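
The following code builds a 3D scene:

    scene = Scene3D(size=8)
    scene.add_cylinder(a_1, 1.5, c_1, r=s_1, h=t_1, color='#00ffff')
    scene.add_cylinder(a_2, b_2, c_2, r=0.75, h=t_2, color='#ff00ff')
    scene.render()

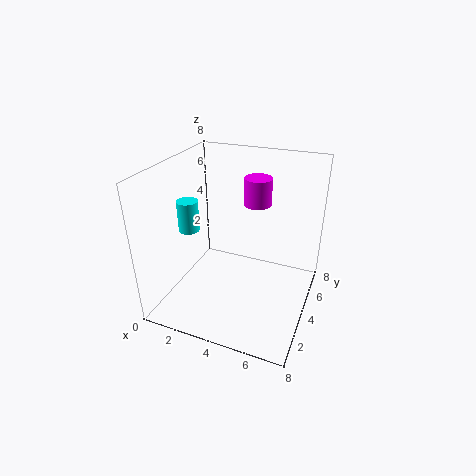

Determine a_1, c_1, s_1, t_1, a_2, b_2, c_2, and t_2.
a_1 = 2.5; c_1 = 5.5; s_1 = 0.5; t_1 = 1.5; a_2 = 4.75; b_2 = 5; c_2 = 5.75; t_2 = 1.5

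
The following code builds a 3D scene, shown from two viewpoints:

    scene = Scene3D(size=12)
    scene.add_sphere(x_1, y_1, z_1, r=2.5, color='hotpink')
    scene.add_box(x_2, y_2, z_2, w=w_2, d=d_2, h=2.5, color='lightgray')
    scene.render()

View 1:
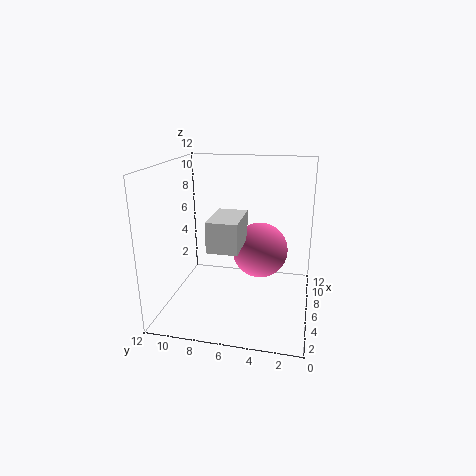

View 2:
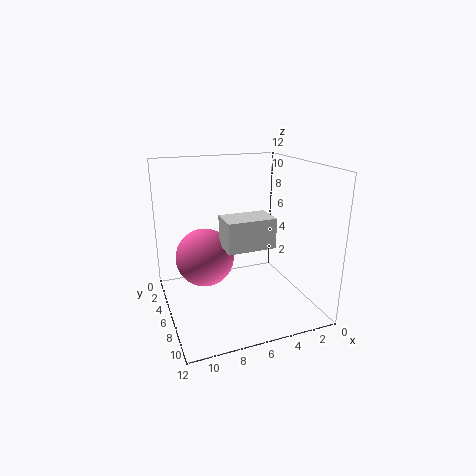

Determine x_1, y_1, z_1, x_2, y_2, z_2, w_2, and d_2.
x_1 = 8.5; y_1 = 4.5; z_1 = 4; x_2 = 3.5; y_2 = 5.5; z_2 = 5.5; w_2 = 4; d_2 = 2.5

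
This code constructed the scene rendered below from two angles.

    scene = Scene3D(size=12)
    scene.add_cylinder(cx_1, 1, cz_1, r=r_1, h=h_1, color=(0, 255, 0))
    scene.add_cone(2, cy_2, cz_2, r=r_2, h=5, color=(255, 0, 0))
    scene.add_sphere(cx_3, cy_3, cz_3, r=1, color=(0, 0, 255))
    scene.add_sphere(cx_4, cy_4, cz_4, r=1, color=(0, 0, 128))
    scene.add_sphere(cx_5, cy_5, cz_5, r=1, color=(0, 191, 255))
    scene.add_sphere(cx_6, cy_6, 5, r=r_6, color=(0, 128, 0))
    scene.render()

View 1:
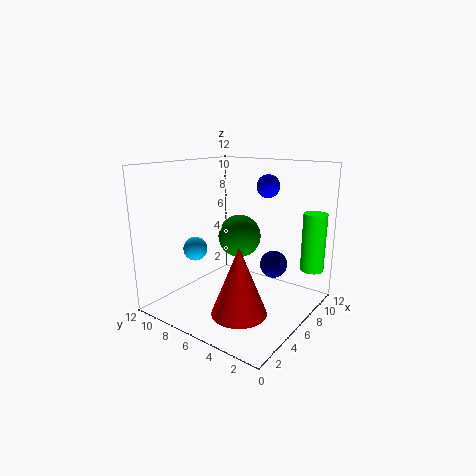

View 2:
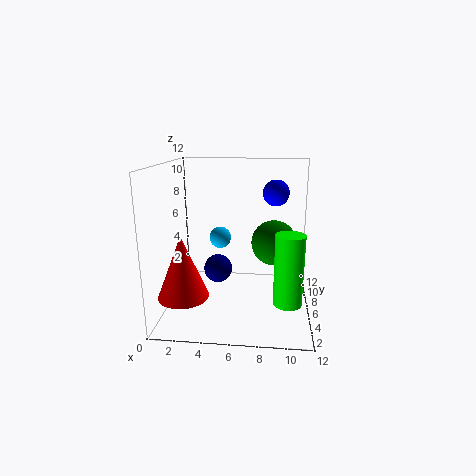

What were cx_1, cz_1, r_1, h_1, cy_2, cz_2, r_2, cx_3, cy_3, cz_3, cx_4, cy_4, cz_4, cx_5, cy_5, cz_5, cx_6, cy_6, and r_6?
cx_1 = 10, cz_1 = 3, r_1 = 1, h_1 = 5, cy_2 = 3, cz_2 = 2, r_2 = 2, cx_3 = 9, cy_3 = 5, cz_3 = 10, cx_4 = 5, cy_4 = 2, cz_4 = 5, cx_5 = 4, cy_5 = 9, cz_5 = 5, cx_6 = 9, cy_6 = 8, r_6 = 2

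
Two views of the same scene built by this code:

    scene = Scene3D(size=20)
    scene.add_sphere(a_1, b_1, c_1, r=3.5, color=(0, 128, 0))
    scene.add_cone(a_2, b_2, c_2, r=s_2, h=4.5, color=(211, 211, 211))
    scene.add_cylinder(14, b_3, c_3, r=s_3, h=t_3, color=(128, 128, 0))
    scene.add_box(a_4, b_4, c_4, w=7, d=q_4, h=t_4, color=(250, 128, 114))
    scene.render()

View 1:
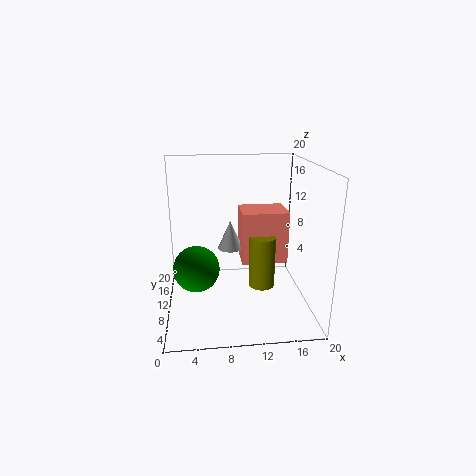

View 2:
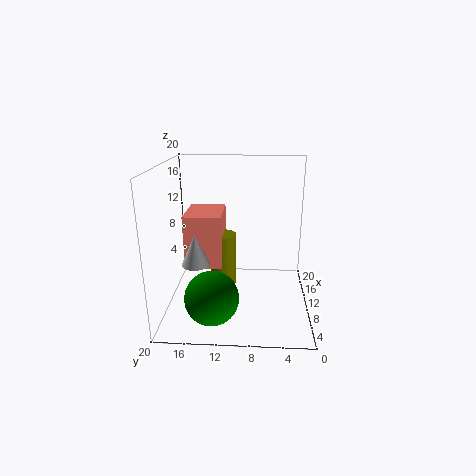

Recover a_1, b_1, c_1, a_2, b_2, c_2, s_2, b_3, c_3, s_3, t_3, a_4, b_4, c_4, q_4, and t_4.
a_1 = 4; b_1 = 13; c_1 = 4; a_2 = 9.5; b_2 = 16; c_2 = 6; s_2 = 2; b_3 = 12.5; c_3 = 1; s_3 = 2; t_3 = 8; a_4 = 11; b_4 = 12.5; c_4 = 4.5; q_4 = 5.5; t_4 = 8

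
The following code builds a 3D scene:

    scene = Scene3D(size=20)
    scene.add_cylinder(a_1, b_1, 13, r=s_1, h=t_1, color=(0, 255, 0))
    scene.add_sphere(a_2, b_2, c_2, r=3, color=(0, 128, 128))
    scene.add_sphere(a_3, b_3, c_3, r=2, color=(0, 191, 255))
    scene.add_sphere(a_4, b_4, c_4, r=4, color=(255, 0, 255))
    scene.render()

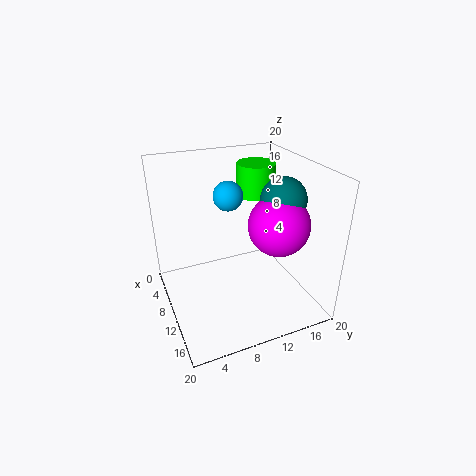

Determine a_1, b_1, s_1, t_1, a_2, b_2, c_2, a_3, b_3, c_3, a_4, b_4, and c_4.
a_1 = 3
b_1 = 16
s_1 = 3
t_1 = 5
a_2 = 13
b_2 = 15
c_2 = 16
a_3 = 9
b_3 = 9
c_3 = 16
a_4 = 14
b_4 = 14
c_4 = 13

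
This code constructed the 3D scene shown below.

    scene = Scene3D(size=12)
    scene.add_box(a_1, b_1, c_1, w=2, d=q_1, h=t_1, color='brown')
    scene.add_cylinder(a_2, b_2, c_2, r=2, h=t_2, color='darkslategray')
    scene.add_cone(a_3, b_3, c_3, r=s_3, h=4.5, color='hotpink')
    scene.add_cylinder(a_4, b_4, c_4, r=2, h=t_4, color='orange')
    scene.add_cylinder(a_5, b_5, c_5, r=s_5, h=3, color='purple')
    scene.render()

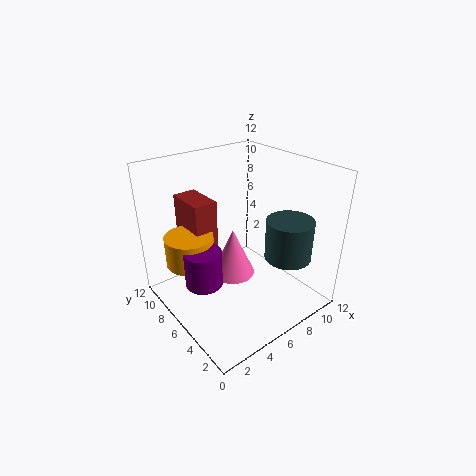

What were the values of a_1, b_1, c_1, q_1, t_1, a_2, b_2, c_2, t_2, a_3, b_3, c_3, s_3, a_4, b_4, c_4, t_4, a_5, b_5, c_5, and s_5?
a_1 = 3
b_1 = 7.5
c_1 = 4
q_1 = 3.5
t_1 = 5
a_2 = 9.5
b_2 = 3.5
c_2 = 4
t_2 = 3.5
a_3 = 7
b_3 = 8
c_3 = 1
s_3 = 2
a_4 = 2.5
b_4 = 8
c_4 = 4
t_4 = 2.5
a_5 = 2.5
b_5 = 6
c_5 = 3
s_5 = 1.5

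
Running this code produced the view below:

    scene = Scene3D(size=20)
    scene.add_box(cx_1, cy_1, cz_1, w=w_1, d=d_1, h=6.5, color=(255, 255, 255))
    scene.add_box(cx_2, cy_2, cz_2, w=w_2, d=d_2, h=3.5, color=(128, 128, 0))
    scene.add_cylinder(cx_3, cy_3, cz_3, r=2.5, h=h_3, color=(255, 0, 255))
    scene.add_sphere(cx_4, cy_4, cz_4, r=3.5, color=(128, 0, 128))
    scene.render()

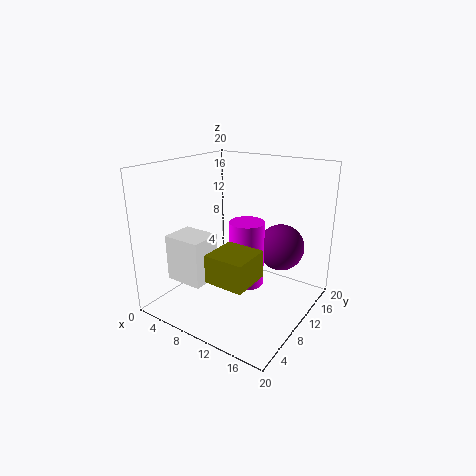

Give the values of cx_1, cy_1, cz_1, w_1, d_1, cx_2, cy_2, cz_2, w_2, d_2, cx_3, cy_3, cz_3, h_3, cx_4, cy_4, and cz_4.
cx_1 = 2, cy_1 = 4, cz_1 = 4, w_1 = 5.5, d_1 = 4.5, cx_2 = 11, cy_2 = 1.5, cz_2 = 7.5, w_2 = 5, d_2 = 5, cx_3 = 10.5, cy_3 = 11.5, cz_3 = 2.5, h_3 = 9.5, cx_4 = 13.5, cy_4 = 16.5, cz_4 = 7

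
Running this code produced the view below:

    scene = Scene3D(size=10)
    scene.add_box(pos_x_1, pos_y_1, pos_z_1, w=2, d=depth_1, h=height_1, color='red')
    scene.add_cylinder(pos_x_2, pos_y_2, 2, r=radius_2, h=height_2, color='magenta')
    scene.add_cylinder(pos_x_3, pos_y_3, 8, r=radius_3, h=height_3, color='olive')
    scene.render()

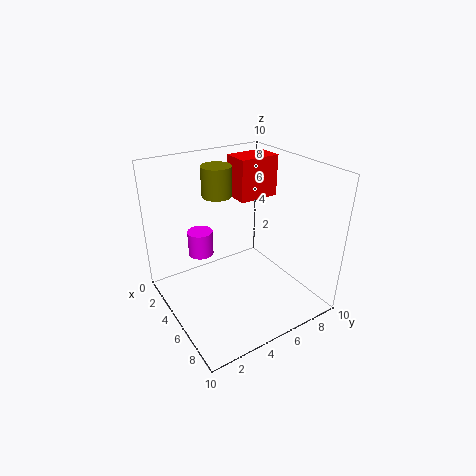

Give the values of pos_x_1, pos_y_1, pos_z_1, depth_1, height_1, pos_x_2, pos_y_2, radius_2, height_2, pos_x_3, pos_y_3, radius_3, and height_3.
pos_x_1 = 2
pos_y_1 = 6
pos_z_1 = 7
depth_1 = 3
height_1 = 3
pos_x_2 = 1
pos_y_2 = 4
radius_2 = 1
height_2 = 2
pos_x_3 = 4
pos_y_3 = 4
radius_3 = 1
height_3 = 2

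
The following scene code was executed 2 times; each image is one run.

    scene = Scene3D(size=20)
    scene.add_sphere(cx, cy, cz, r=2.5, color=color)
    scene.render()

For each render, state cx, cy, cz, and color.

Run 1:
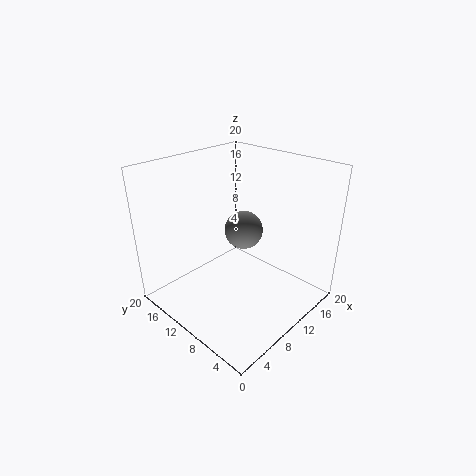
cx = 9.5; cy = 8.5; cz = 12; color = 'gray'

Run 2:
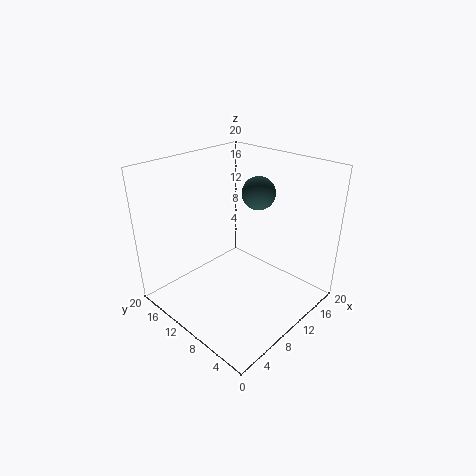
cx = 16; cy = 11.5; cz = 14.5; color = 'darkslategray'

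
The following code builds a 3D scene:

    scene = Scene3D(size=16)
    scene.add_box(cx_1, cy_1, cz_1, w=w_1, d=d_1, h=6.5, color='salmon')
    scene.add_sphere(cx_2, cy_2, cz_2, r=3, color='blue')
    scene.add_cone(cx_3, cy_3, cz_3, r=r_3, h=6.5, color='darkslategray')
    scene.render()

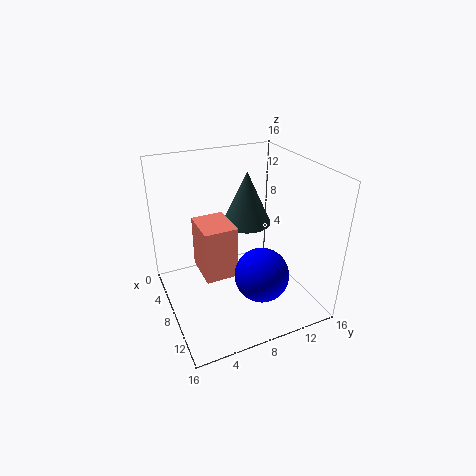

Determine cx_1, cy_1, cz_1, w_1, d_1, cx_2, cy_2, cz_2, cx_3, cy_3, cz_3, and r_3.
cx_1 = 2
cy_1 = 4.5
cz_1 = 2
w_1 = 5
d_1 = 4
cx_2 = 11
cy_2 = 9.5
cz_2 = 4.5
cx_3 = 4
cy_3 = 11
cz_3 = 7.5
r_3 = 3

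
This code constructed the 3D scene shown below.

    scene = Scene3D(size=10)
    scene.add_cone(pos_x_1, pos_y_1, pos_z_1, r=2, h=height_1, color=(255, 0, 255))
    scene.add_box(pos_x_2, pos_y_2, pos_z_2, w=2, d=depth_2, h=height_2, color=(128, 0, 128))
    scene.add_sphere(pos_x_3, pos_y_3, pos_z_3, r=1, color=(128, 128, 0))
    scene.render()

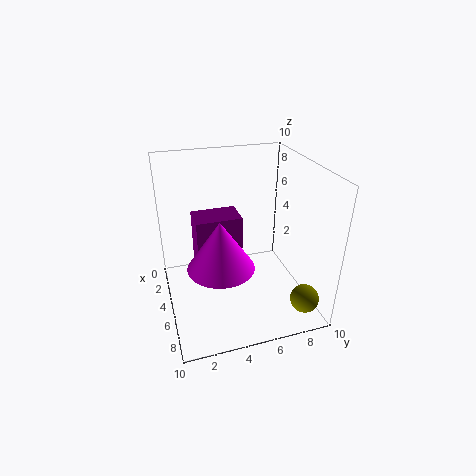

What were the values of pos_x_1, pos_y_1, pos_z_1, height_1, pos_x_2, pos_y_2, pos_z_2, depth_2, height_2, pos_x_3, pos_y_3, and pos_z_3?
pos_x_1 = 8, pos_y_1 = 3, pos_z_1 = 5, height_1 = 3, pos_x_2 = 4, pos_y_2 = 2, pos_z_2 = 3, depth_2 = 3, height_2 = 4, pos_x_3 = 8, pos_y_3 = 9, pos_z_3 = 1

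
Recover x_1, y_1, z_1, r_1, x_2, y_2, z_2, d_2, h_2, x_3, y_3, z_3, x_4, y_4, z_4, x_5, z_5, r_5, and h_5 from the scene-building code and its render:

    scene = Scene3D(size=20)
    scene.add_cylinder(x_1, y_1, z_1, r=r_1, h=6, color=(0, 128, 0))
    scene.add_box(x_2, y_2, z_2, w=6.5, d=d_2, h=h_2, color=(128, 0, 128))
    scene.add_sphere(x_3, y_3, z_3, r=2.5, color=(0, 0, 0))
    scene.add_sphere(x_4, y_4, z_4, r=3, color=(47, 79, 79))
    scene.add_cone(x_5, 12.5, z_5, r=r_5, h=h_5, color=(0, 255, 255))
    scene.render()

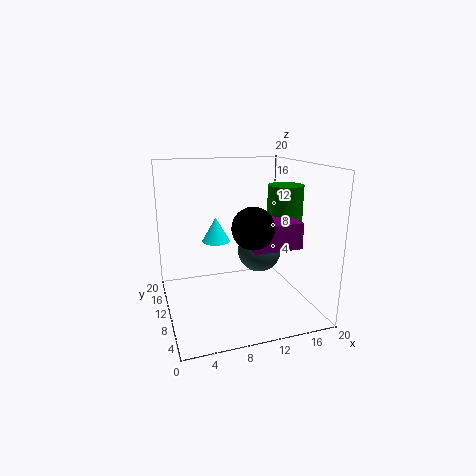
x_1 = 17
y_1 = 10
z_1 = 11
r_1 = 2.5
x_2 = 10.5
y_2 = 4.5
z_2 = 9.5
d_2 = 7
h_2 = 3.5
x_3 = 9.5
y_3 = 3
z_3 = 13.5
x_4 = 13
y_4 = 9.5
z_4 = 8
x_5 = 7.5
z_5 = 9
r_5 = 2
h_5 = 3.5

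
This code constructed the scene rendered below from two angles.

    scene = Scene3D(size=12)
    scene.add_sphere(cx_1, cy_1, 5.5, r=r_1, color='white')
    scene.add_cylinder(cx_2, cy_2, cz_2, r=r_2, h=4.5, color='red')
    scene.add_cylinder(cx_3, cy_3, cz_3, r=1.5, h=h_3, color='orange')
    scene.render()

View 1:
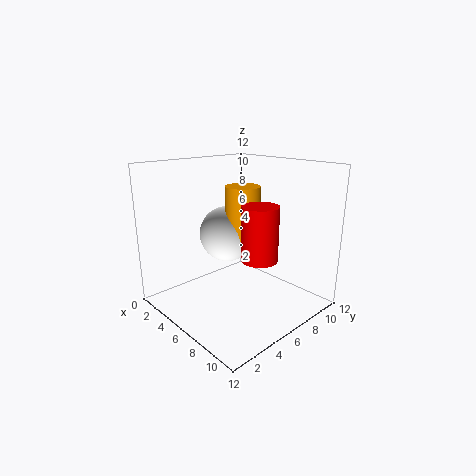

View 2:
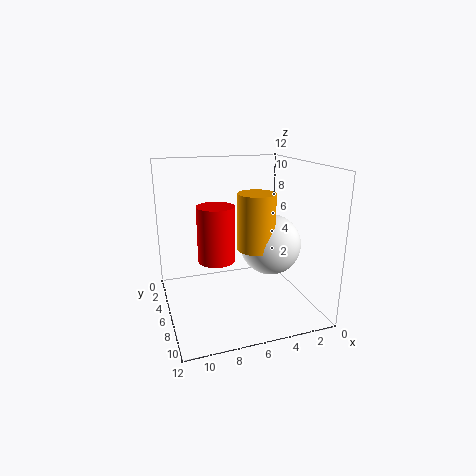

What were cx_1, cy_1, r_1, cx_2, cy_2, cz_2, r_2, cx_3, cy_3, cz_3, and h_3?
cx_1 = 3.5; cy_1 = 7; r_1 = 2.5; cx_2 = 8; cy_2 = 6.5; cz_2 = 4.5; r_2 = 1.5; cx_3 = 5; cy_3 = 7.5; cz_3 = 5.5; h_3 = 4.5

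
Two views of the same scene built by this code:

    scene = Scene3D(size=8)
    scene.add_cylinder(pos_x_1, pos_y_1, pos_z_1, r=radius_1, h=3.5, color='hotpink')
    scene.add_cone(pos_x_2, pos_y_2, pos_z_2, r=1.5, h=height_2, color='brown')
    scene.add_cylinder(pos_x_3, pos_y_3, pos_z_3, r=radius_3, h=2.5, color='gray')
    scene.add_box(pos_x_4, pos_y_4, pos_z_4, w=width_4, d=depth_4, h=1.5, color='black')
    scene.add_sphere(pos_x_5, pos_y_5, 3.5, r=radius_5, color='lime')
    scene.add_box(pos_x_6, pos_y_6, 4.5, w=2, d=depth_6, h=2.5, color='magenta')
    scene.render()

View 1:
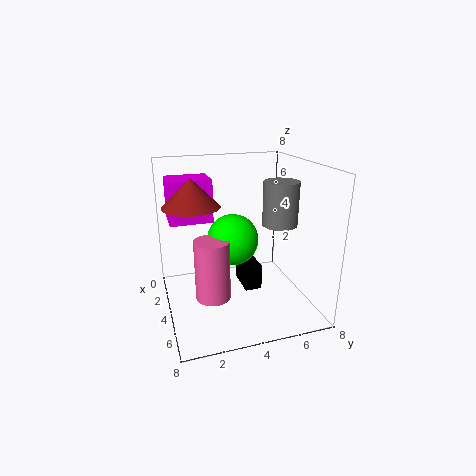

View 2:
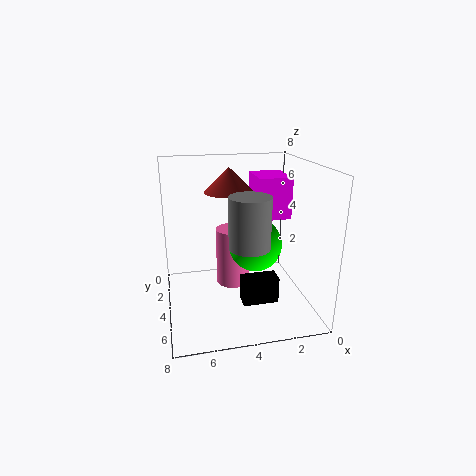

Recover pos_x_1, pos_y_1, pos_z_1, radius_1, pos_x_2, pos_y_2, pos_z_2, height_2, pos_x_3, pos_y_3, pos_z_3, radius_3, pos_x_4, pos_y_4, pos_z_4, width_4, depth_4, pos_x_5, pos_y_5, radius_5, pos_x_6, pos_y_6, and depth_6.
pos_x_1 = 4, pos_y_1 = 2.5, pos_z_1 = 0.5, radius_1 = 1, pos_x_2 = 4, pos_y_2 = 1.5, pos_z_2 = 6, height_2 = 1.5, pos_x_3 = 4, pos_y_3 = 6.5, pos_z_3 = 4.5, radius_3 = 1, pos_x_4 = 2, pos_y_4 = 4.5, pos_z_4 = 0.5, width_4 = 2, depth_4 = 1, pos_x_5 = 3, pos_y_5 = 4, radius_5 = 1.5, pos_x_6 = 0.5, pos_y_6 = 0.5, depth_6 = 2.5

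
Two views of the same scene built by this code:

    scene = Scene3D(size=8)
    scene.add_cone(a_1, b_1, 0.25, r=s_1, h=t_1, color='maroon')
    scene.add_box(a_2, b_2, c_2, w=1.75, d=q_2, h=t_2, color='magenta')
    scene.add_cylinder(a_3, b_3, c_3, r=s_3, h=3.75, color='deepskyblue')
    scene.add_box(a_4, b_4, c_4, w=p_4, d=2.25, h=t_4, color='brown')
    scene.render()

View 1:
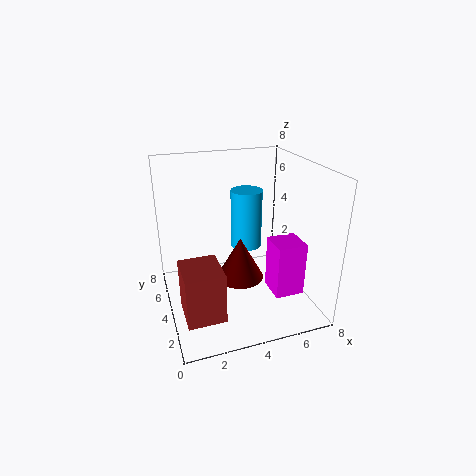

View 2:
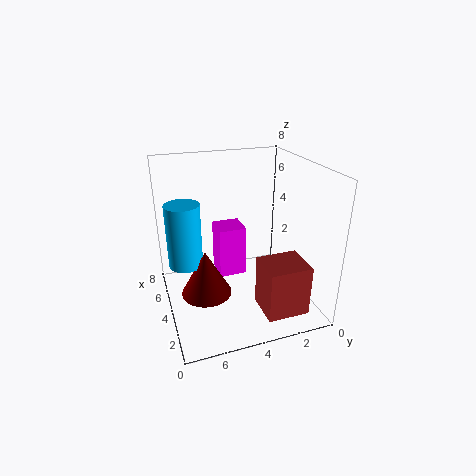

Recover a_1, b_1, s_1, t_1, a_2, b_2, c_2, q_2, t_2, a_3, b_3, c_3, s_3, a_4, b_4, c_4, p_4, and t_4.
a_1 = 4.75, b_1 = 5.75, s_1 = 1.5, t_1 = 2.75, a_2 = 6, b_2 = 2.75, c_2 = 0.25, q_2 = 1.75, t_2 = 3.25, a_3 = 5.5, b_3 = 6.75, c_3 = 2, s_3 = 1, a_4 = 0.5, b_4 = 1.25, c_4 = 0.75, p_4 = 2, t_4 = 2.75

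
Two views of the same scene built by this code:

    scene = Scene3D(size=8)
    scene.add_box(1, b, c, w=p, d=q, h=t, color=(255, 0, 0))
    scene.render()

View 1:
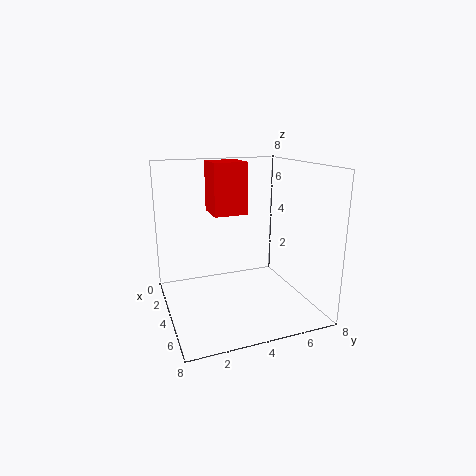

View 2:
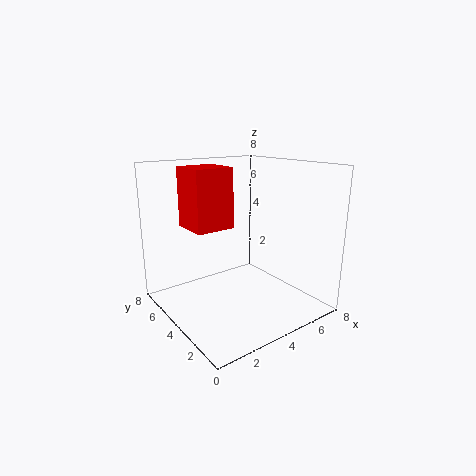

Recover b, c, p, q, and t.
b = 3, c = 5, p = 2, q = 2, t = 3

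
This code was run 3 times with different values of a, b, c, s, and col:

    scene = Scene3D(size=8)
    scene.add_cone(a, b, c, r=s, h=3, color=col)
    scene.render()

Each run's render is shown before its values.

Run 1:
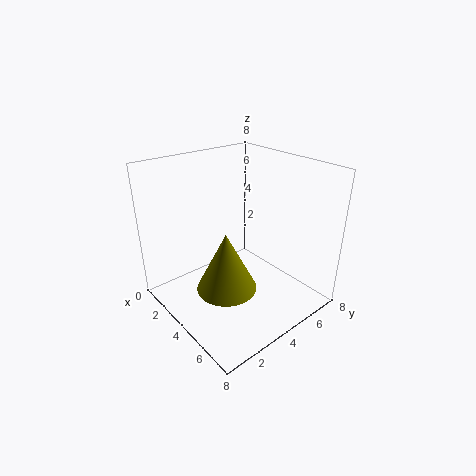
a = 5.5
b = 2
c = 2.5
s = 1.5
col = 'olive'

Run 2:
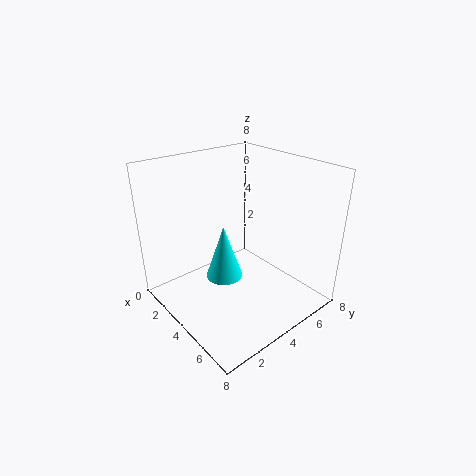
a = 4
b = 3
c = 2
s = 1
col = 'cyan'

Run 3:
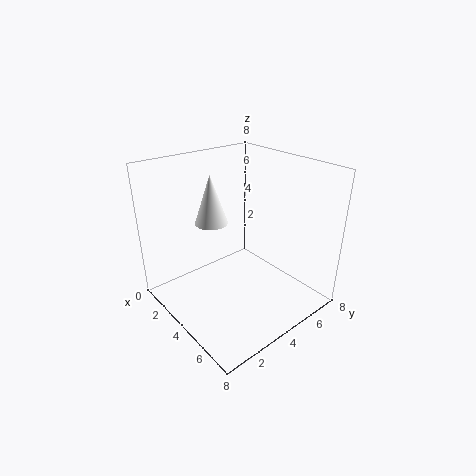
a = 1.5
b = 4
c = 4
s = 1
col = 'white'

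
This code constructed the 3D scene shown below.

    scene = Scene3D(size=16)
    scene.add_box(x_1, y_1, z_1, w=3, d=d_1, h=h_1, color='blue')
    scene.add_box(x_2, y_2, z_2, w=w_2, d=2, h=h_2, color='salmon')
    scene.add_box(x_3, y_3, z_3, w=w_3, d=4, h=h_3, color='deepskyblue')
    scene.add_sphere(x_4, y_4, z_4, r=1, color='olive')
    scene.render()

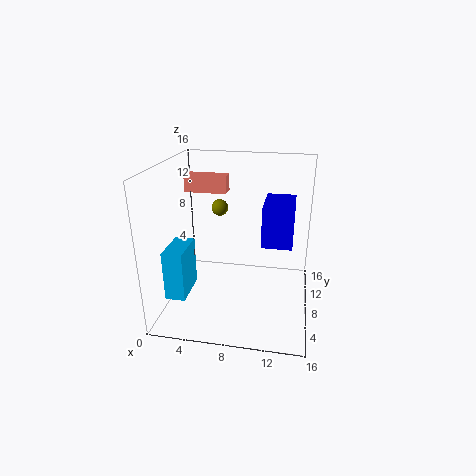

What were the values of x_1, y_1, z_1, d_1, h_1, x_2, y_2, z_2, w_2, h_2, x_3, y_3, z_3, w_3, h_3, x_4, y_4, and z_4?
x_1 = 11
y_1 = 4
z_1 = 9
d_1 = 5
h_1 = 4
x_2 = 1
y_2 = 11
z_2 = 12
w_2 = 5
h_2 = 2
x_3 = 2
y_3 = 1
z_3 = 4
w_3 = 2
h_3 = 5
x_4 = 5
y_4 = 12
z_4 = 10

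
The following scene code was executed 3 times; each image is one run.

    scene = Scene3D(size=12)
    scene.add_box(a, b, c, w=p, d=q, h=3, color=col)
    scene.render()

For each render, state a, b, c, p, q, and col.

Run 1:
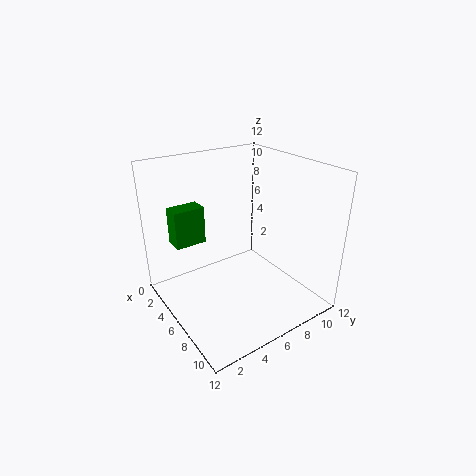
a = 3.5
b = 1
c = 6
p = 1.5
q = 2.5
col = 'green'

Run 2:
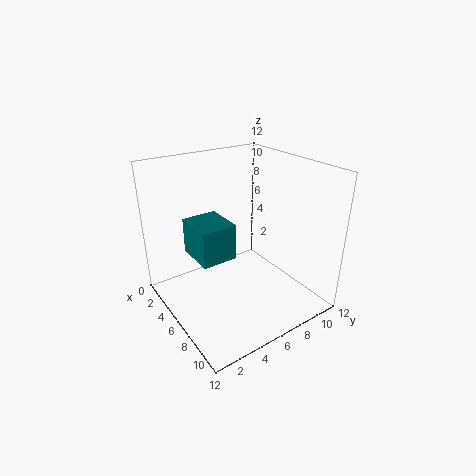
a = 3
b = 2.5
c = 4.5
p = 3.5
q = 3
col = 'teal'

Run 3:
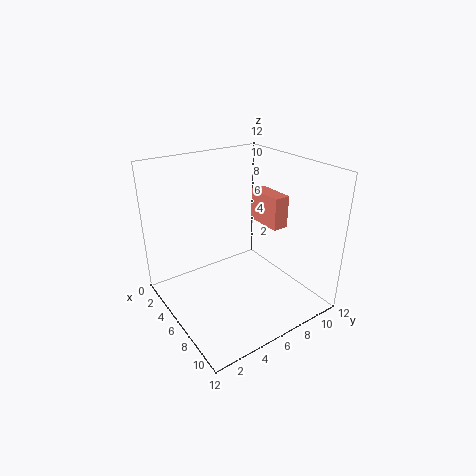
a = 2.5
b = 10
c = 5.5
p = 3.5
q = 1.5
col = 'salmon'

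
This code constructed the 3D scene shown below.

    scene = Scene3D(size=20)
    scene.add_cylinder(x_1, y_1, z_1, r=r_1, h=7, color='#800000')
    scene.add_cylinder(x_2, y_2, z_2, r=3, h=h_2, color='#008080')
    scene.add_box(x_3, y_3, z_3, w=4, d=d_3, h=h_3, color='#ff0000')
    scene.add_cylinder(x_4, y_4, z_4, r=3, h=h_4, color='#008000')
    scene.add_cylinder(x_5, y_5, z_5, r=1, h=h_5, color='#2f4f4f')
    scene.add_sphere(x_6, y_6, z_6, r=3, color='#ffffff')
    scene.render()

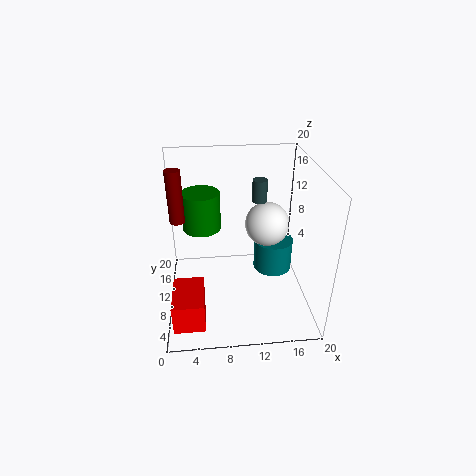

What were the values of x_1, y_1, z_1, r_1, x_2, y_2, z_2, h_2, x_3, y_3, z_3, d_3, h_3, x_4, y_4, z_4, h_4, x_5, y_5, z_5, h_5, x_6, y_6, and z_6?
x_1 = 2
y_1 = 10
z_1 = 13
r_1 = 1
x_2 = 16
y_2 = 14
z_2 = 2
h_2 = 5
x_3 = 1
y_3 = 1
z_3 = 2
d_3 = 6
h_3 = 4
x_4 = 5
y_4 = 17
z_4 = 8
h_4 = 6
x_5 = 13
y_5 = 11
z_5 = 15
h_5 = 3
x_6 = 14
y_6 = 10
z_6 = 12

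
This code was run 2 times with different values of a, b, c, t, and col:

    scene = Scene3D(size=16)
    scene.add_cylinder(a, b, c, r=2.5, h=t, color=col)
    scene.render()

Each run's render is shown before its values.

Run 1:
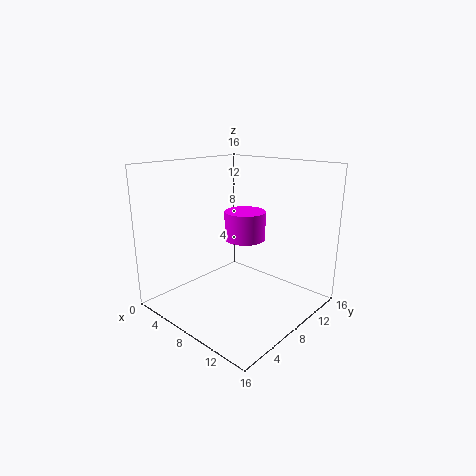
a = 6, b = 11.5, c = 6.5, t = 3.5, col = 'magenta'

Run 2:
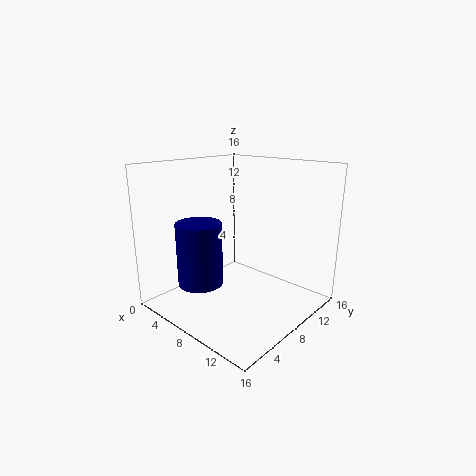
a = 5.5, b = 4.5, c = 3, t = 7, col = 'navy'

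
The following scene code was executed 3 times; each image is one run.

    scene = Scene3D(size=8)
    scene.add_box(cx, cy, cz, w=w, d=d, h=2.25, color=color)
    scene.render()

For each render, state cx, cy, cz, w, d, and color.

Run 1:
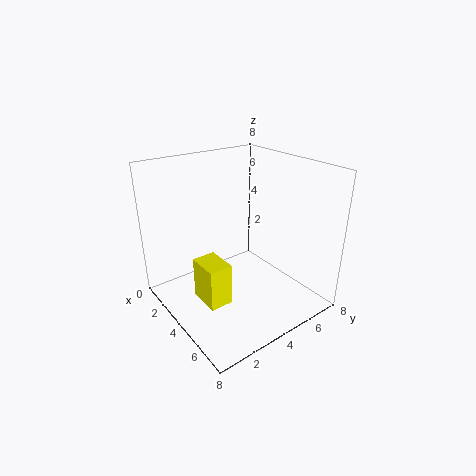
cx = 3.75
cy = 1.25
cz = 1.25
w = 1.75
d = 1.25
color = 'yellow'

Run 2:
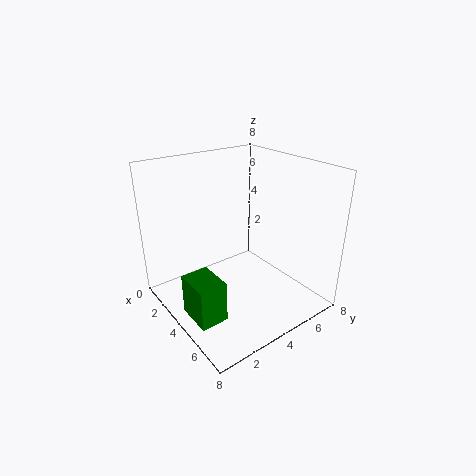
cx = 3.75
cy = 0.5
cz = 0.5
w = 2
d = 1.5
color = 'green'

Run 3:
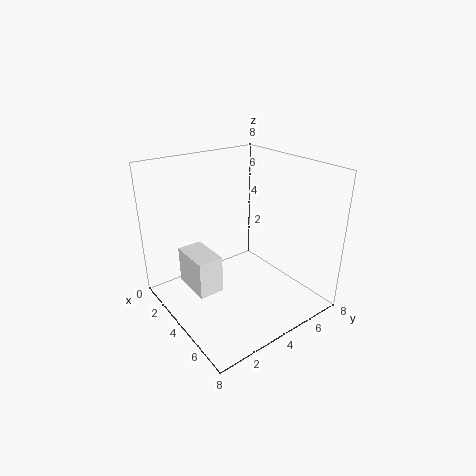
cx = 1
cy = 1.75
cz = 0.5
w = 2.5
d = 1.5
color = 'white'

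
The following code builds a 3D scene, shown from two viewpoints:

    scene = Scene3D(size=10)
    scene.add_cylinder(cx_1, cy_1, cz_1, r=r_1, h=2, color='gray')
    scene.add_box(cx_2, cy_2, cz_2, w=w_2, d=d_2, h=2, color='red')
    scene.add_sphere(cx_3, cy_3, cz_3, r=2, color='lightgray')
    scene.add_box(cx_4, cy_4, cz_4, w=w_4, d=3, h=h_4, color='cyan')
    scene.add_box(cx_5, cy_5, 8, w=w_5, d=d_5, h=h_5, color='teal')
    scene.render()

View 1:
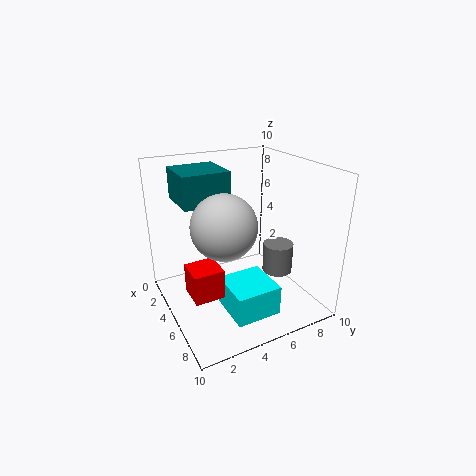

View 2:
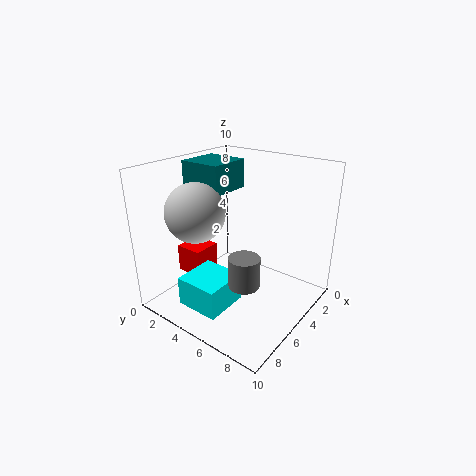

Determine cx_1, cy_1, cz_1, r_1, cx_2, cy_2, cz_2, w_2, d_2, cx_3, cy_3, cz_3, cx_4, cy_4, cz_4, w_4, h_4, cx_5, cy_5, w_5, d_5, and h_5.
cx_1 = 7, cy_1 = 7, cz_1 = 3, r_1 = 1, cx_2 = 5, cy_2 = 1, cz_2 = 2, w_2 = 2, d_2 = 2, cx_3 = 7, cy_3 = 3, cz_3 = 7, cx_4 = 6, cy_4 = 3, cz_4 = 1, w_4 = 3, h_4 = 2, cx_5 = 3, cy_5 = 1, w_5 = 3, d_5 = 3, h_5 = 2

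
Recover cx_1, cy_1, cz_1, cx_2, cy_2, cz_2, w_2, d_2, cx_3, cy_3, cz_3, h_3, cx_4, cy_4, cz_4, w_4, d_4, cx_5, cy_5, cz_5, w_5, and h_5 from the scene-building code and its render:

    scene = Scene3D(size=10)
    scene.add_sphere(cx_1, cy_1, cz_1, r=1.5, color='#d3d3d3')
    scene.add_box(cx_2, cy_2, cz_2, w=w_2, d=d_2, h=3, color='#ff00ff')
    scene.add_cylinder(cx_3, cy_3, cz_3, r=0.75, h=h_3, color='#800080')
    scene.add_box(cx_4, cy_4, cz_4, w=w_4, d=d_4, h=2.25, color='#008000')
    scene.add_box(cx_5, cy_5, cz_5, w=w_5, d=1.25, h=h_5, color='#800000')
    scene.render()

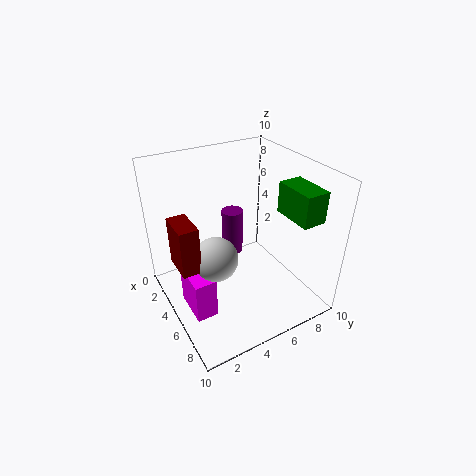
cx_1 = 5.5; cy_1 = 3; cz_1 = 4.25; cx_2 = 3.75; cy_2 = 1; cz_2 = 0.25; w_2 = 2.75; d_2 = 1.5; cx_3 = 3.75; cy_3 = 5.25; cz_3 = 3.25; h_3 = 3.25; cx_4 = 5; cy_4 = 8.25; cz_4 = 6.25; w_4 = 3; d_4 = 1.75; cx_5 = 3.75; cy_5 = 0.5; cz_5 = 4; w_5 = 2.25; h_5 = 3.25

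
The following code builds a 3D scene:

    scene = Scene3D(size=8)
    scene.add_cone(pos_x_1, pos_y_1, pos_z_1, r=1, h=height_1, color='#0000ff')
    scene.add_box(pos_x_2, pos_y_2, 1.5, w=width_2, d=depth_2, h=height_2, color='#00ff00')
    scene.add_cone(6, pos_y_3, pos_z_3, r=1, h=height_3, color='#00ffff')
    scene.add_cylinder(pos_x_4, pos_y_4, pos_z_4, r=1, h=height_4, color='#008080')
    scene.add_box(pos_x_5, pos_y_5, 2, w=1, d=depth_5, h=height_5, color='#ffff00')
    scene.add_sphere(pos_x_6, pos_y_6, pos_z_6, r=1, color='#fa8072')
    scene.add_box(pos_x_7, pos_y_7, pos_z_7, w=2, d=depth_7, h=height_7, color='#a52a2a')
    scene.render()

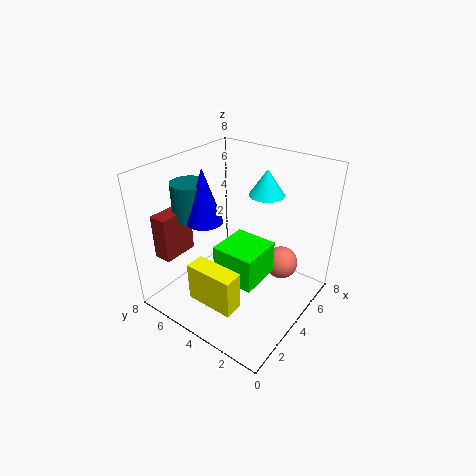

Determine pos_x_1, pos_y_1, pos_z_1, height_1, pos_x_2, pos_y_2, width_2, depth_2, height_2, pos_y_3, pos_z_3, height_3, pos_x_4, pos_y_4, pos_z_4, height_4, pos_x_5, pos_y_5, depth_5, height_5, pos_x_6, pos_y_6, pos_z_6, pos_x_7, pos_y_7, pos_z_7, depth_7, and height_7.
pos_x_1 = 3, pos_y_1 = 5.5, pos_z_1 = 5, height_1 = 3, pos_x_2 = 3, pos_y_2 = 2.5, width_2 = 2.5, depth_2 = 2.5, height_2 = 2, pos_y_3 = 3.5, pos_z_3 = 6, height_3 = 1.5, pos_x_4 = 3, pos_y_4 = 6.5, pos_z_4 = 5, height_4 = 2, pos_x_5 = 0.5, pos_y_5 = 2, depth_5 = 2.5, height_5 = 2, pos_x_6 = 6.5, pos_y_6 = 2.5, pos_z_6 = 1.5, pos_x_7 = 1, pos_y_7 = 6.5, pos_z_7 = 3, depth_7 = 1, height_7 = 2.5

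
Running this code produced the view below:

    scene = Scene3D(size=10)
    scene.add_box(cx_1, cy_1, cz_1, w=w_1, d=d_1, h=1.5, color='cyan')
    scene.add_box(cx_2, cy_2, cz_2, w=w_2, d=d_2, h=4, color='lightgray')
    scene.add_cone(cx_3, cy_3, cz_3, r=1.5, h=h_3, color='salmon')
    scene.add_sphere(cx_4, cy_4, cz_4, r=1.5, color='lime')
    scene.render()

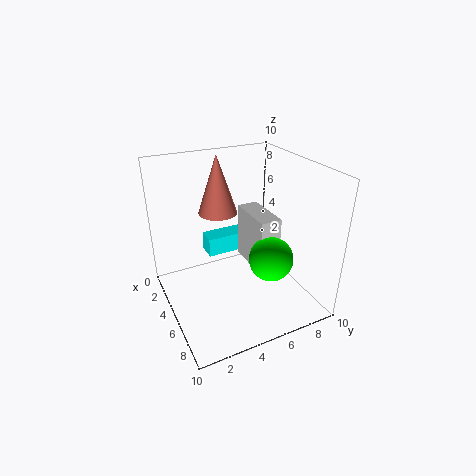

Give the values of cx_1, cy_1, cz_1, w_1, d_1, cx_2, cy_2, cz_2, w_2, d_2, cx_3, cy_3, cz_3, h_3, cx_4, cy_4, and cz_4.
cx_1 = 0.5
cy_1 = 4
cz_1 = 2
w_1 = 1.5
d_1 = 3.5
cx_2 = 3
cy_2 = 6
cz_2 = 2.5
w_2 = 3.5
d_2 = 1.5
cx_3 = 1.5
cy_3 = 5
cz_3 = 5.5
h_3 = 4.5
cx_4 = 7
cy_4 = 6.5
cz_4 = 4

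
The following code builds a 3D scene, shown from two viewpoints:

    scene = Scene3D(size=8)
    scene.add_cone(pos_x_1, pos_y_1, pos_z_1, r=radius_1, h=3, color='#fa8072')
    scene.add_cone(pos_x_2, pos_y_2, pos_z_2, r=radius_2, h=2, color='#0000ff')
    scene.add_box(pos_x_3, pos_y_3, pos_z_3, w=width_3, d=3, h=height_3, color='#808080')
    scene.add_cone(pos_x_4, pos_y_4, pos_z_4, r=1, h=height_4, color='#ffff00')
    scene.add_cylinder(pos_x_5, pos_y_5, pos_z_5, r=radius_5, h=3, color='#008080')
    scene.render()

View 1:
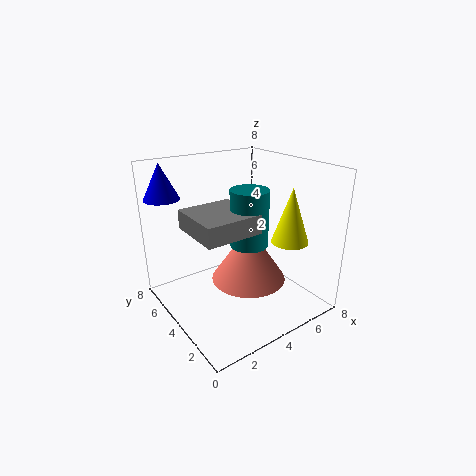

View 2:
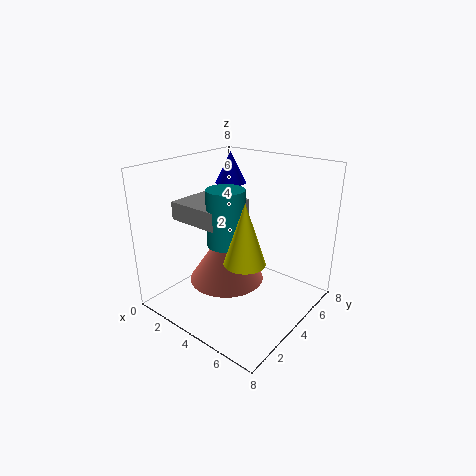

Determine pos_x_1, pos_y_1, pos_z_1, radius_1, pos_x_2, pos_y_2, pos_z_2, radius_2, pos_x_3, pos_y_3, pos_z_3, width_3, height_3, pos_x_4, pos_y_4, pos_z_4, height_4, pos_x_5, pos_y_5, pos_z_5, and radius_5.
pos_x_1 = 4; pos_y_1 = 3; pos_z_1 = 2; radius_1 = 2; pos_x_2 = 1; pos_y_2 = 7; pos_z_2 = 6; radius_2 = 1; pos_x_3 = 1; pos_y_3 = 2; pos_z_3 = 5; width_3 = 3; height_3 = 1; pos_x_4 = 6; pos_y_4 = 2; pos_z_4 = 4; height_4 = 3; pos_x_5 = 4; pos_y_5 = 3; pos_z_5 = 4; radius_5 = 1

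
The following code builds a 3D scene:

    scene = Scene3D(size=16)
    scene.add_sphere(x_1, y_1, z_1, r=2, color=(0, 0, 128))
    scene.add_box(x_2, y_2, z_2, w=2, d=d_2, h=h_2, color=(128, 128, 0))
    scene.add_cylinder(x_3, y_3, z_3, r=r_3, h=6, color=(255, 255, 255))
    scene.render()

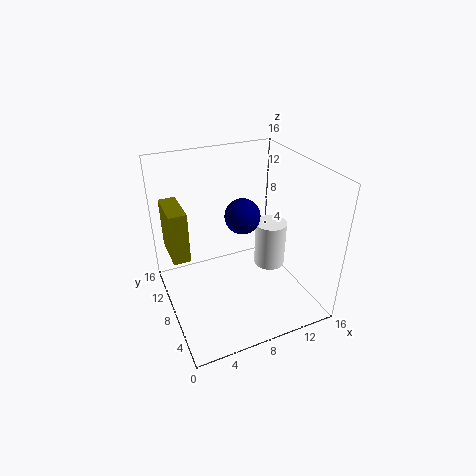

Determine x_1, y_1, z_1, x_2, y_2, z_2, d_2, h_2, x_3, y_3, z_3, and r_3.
x_1 = 9, y_1 = 9, z_1 = 10, x_2 = 1, y_2 = 10, z_2 = 5, d_2 = 5, h_2 = 6, x_3 = 14, y_3 = 11, z_3 = 1, r_3 = 2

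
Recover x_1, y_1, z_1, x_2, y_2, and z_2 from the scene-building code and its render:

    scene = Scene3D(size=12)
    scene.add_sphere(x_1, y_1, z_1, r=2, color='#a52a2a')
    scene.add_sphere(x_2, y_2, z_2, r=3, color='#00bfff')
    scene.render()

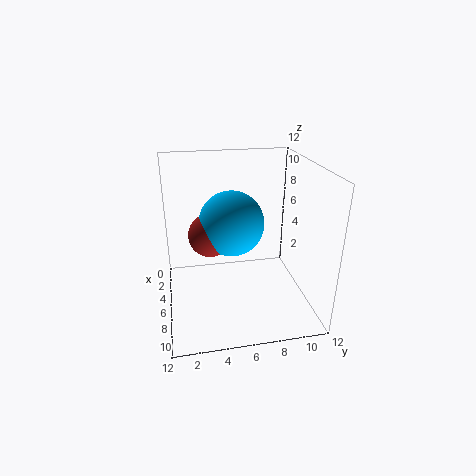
x_1 = 3
y_1 = 4
z_1 = 5
x_2 = 3
y_2 = 6
z_2 = 6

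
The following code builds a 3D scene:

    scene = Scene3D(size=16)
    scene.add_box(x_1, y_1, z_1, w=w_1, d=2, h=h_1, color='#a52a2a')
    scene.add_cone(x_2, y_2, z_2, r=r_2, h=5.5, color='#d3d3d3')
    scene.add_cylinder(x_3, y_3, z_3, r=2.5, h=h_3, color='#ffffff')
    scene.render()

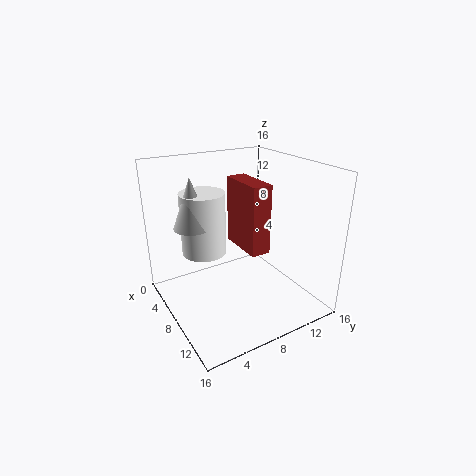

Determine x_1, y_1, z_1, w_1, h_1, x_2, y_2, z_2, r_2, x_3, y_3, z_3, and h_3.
x_1 = 7.5; y_1 = 7; z_1 = 8; w_1 = 5; h_1 = 7; x_2 = 6; y_2 = 3.5; z_2 = 9.5; r_2 = 2; x_3 = 5.5; y_3 = 5; z_3 = 6; h_3 = 7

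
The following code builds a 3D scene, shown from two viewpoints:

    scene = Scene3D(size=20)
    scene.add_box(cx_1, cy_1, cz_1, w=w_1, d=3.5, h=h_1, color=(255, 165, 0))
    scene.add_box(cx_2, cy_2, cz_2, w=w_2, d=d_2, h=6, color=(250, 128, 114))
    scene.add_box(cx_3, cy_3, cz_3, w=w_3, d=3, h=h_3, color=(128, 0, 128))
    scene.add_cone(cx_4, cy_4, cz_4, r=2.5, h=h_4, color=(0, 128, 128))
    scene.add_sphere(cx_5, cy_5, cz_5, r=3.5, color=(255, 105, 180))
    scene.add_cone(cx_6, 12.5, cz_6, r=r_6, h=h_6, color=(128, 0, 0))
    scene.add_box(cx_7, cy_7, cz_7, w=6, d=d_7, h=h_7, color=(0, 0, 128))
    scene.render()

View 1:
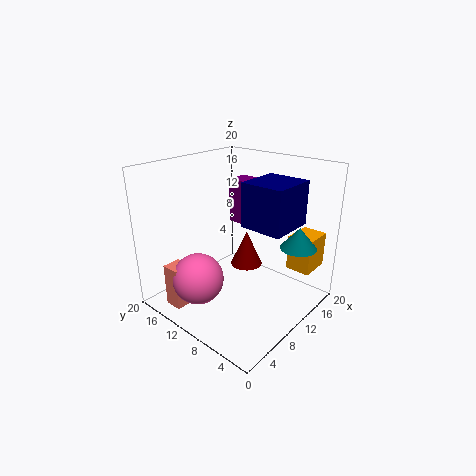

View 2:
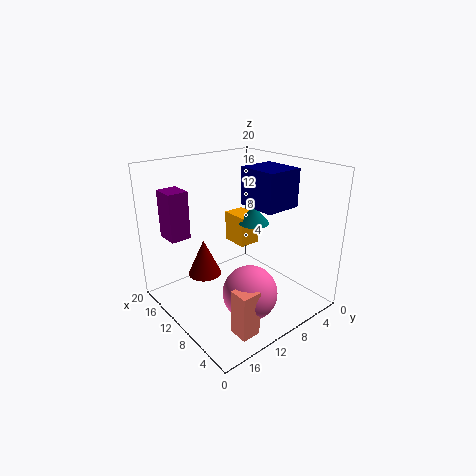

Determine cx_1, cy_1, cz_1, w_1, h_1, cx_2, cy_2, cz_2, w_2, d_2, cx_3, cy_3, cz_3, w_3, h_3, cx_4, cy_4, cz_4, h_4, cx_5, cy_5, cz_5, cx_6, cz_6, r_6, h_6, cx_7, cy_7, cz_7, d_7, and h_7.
cx_1 = 15
cy_1 = 1.5
cz_1 = 5
w_1 = 4.5
h_1 = 5
cx_2 = 1.5
cy_2 = 13.5
cz_2 = 1
w_2 = 2.5
d_2 = 2.5
cx_3 = 16
cy_3 = 14
cz_3 = 9
w_3 = 3.5
h_3 = 7
cx_4 = 14.5
cy_4 = 3
cz_4 = 9
h_4 = 3
cx_5 = 4.5
cy_5 = 12.5
cz_5 = 5
cx_6 = 15
cz_6 = 3
r_6 = 2.5
h_6 = 5.5
cx_7 = 7
cy_7 = 1.5
cz_7 = 13.5
d_7 = 5.5
h_7 = 5.5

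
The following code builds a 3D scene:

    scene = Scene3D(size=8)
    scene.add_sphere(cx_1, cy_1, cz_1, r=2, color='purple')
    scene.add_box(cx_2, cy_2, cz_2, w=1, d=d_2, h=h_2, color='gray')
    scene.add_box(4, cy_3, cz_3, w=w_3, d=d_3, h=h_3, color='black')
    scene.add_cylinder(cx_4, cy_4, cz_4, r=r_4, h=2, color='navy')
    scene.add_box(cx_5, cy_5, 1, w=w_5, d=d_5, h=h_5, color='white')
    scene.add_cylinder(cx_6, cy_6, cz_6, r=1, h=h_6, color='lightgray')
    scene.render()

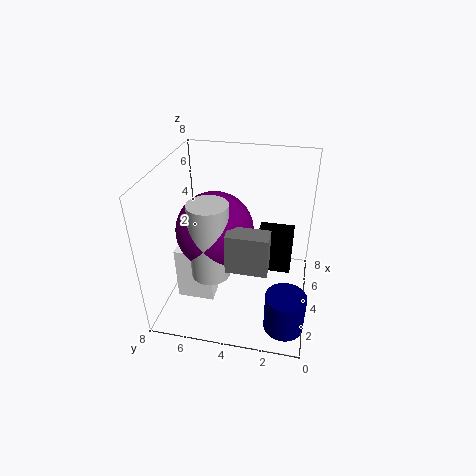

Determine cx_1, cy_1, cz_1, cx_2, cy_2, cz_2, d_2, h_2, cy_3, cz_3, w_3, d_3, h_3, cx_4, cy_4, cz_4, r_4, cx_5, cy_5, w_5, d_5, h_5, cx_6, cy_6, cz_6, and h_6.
cx_1 = 3; cy_1 = 5; cz_1 = 5; cx_2 = 1; cy_2 = 2; cz_2 = 4; d_2 = 2; h_2 = 2; cy_3 = 1; cz_3 = 2; w_3 = 2; d_3 = 2; h_3 = 2; cx_4 = 1; cy_4 = 1; cz_4 = 1; r_4 = 1; cx_5 = 2; cy_5 = 5; w_5 = 1; d_5 = 2; h_5 = 3; cx_6 = 2; cy_6 = 5; cz_6 = 3; h_6 = 4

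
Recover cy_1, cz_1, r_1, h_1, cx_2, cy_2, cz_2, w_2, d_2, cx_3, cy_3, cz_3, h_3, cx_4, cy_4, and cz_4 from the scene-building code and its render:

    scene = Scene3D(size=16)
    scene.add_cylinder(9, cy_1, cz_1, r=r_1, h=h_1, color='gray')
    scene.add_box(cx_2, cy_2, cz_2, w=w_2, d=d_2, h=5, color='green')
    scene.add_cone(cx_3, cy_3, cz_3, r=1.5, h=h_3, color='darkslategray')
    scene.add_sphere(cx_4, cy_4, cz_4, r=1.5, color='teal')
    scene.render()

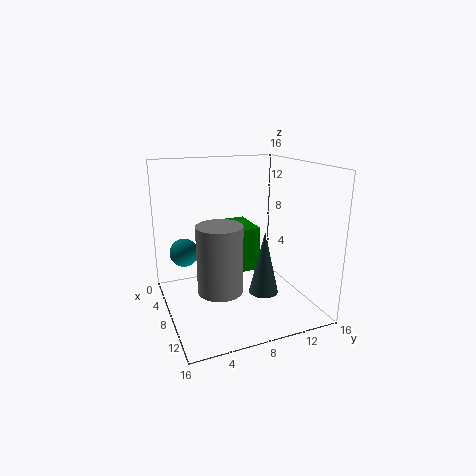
cy_1 = 5.5, cz_1 = 2.5, r_1 = 2.5, h_1 = 7.5, cx_2 = 3.5, cy_2 = 7.5, cz_2 = 4, w_2 = 5, d_2 = 3, cx_3 = 12.5, cy_3 = 9, cz_3 = 3.5, h_3 = 6.5, cx_4 = 7.5, cy_4 = 2, cz_4 = 7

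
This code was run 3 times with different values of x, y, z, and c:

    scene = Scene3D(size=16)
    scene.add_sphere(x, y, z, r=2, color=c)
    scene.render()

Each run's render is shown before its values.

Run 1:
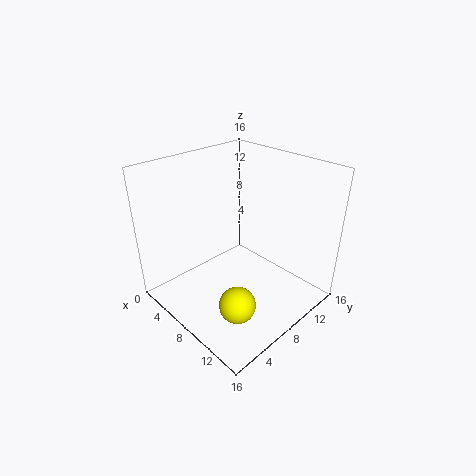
x = 11; y = 5; z = 2; c = 'yellow'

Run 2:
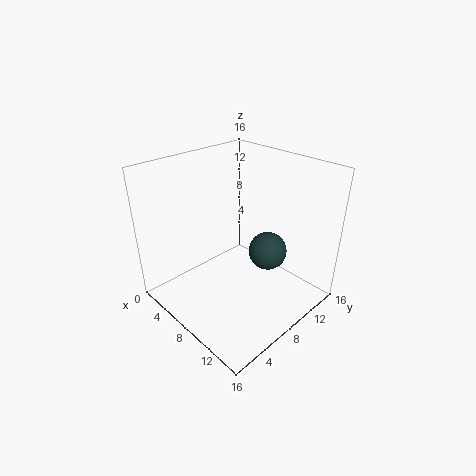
x = 11.5; y = 9; z = 7.5; c = 'darkslategray'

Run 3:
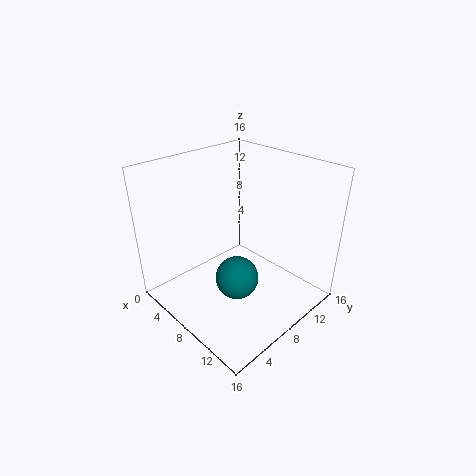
x = 12.5; y = 3.5; z = 7.5; c = 'teal'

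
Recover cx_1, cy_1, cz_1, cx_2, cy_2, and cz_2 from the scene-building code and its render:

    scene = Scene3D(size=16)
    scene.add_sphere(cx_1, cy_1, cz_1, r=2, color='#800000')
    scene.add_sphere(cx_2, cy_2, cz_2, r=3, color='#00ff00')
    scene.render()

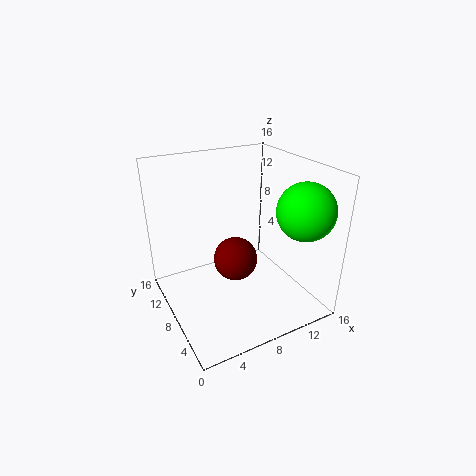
cx_1 = 5, cy_1 = 3, cz_1 = 9, cx_2 = 13, cy_2 = 3, cz_2 = 12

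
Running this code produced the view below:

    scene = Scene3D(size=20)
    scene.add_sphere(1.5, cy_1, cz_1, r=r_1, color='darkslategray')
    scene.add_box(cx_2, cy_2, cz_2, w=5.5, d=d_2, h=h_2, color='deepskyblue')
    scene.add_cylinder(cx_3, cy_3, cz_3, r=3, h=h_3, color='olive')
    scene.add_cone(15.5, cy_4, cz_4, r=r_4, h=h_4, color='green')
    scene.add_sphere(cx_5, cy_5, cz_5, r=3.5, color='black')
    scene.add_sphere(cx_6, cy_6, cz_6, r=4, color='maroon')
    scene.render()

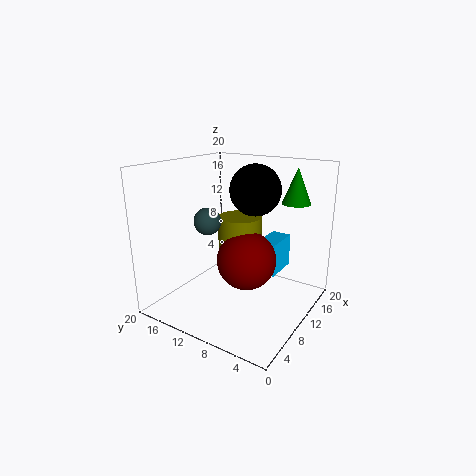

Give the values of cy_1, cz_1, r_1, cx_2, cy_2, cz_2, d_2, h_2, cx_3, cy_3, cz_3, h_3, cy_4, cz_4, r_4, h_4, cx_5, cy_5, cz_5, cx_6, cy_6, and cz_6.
cy_1 = 8.5
cz_1 = 15
r_1 = 1.5
cx_2 = 13.5
cy_2 = 6
cz_2 = 3.5
d_2 = 3
h_2 = 5
cx_3 = 10.5
cy_3 = 10
cz_3 = 8.5
h_3 = 4.5
cy_4 = 4
cz_4 = 14.5
r_4 = 2
h_4 = 5
cx_5 = 12
cy_5 = 8.5
cz_5 = 16.5
cx_6 = 9
cy_6 = 8
cz_6 = 7.5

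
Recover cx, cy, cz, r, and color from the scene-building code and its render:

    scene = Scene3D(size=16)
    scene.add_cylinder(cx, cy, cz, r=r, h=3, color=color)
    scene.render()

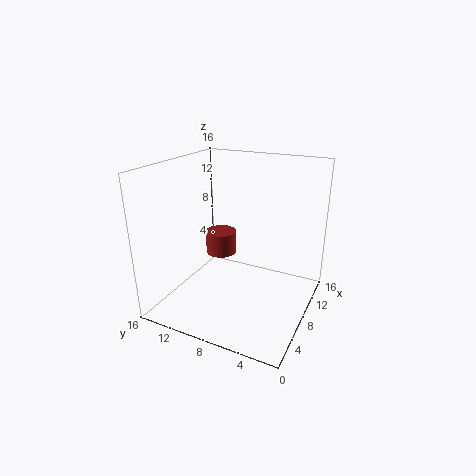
cx = 13, cy = 13, cz = 3, r = 2, color = 'brown'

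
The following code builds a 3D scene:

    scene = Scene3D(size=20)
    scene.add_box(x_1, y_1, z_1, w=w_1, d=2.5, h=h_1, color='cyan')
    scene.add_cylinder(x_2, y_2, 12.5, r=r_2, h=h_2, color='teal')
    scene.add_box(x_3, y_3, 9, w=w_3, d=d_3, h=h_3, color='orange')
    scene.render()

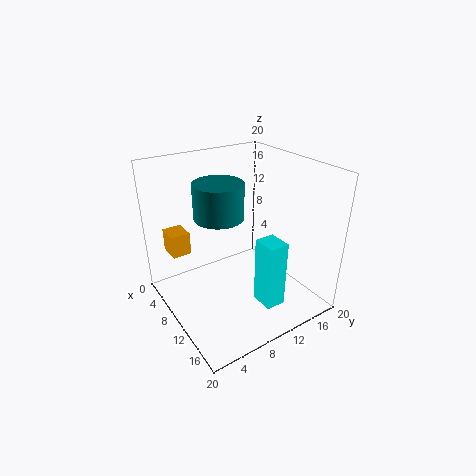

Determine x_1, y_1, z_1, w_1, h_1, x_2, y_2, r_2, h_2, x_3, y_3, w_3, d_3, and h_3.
x_1 = 16, y_1 = 8.5, z_1 = 4.5, w_1 = 3, h_1 = 8.5, x_2 = 7.5, y_2 = 8.5, r_2 = 3.5, h_2 = 5, x_3 = 5.5, y_3 = 1, w_3 = 3, d_3 = 2.5, h_3 = 3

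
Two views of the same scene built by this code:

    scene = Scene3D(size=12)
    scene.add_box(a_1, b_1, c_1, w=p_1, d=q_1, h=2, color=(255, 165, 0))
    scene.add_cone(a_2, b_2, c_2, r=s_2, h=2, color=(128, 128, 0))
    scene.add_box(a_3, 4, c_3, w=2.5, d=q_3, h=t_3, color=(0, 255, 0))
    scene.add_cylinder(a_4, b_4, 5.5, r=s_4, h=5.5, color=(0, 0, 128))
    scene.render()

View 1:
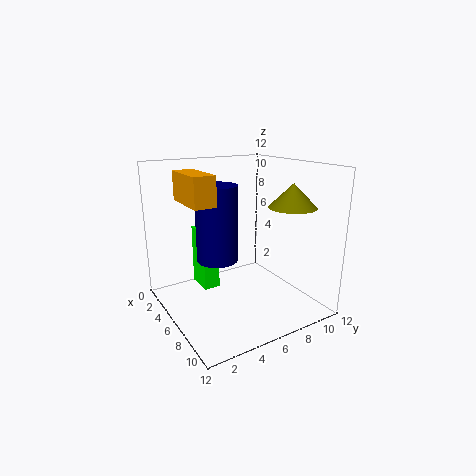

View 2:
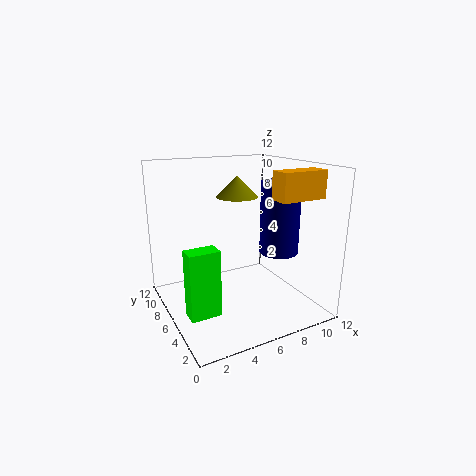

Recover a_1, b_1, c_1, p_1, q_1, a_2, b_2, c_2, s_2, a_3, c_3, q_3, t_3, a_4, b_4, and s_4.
a_1 = 6.5, b_1 = 0.5, c_1 = 10, p_1 = 3.5, q_1 = 1.5, a_2 = 8, b_2 = 10, c_2 = 8.5, s_2 = 2, a_3 = 1, c_3 = 0.5, q_3 = 1.5, t_3 = 5.5, a_4 = 8, b_4 = 3, s_4 = 1.5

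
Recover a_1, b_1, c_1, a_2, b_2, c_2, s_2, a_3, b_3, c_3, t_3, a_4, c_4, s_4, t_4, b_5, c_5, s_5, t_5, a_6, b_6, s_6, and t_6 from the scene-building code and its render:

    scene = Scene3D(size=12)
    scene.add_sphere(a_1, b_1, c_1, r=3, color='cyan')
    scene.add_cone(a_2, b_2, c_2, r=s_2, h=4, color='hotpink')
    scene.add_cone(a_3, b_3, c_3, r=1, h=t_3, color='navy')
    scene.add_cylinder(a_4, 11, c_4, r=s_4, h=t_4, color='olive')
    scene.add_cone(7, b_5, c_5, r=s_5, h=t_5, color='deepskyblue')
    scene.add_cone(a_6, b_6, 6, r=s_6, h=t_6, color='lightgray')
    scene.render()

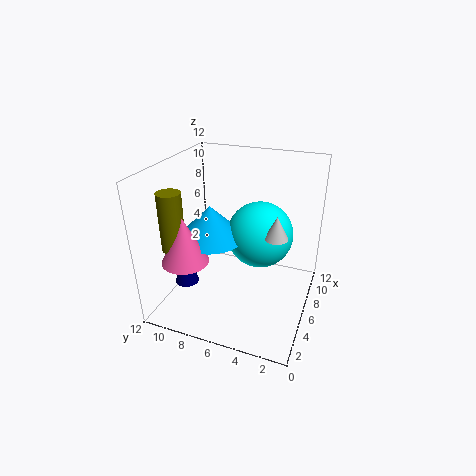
a_1 = 9, b_1 = 5, c_1 = 5, a_2 = 4, b_2 = 10, c_2 = 4, s_2 = 2, a_3 = 4, b_3 = 10, c_3 = 2, t_3 = 4, a_4 = 4, c_4 = 5, s_4 = 1, t_4 = 5, b_5 = 9, c_5 = 5, s_5 = 3, t_5 = 3, a_6 = 7, b_6 = 3, s_6 = 1, t_6 = 2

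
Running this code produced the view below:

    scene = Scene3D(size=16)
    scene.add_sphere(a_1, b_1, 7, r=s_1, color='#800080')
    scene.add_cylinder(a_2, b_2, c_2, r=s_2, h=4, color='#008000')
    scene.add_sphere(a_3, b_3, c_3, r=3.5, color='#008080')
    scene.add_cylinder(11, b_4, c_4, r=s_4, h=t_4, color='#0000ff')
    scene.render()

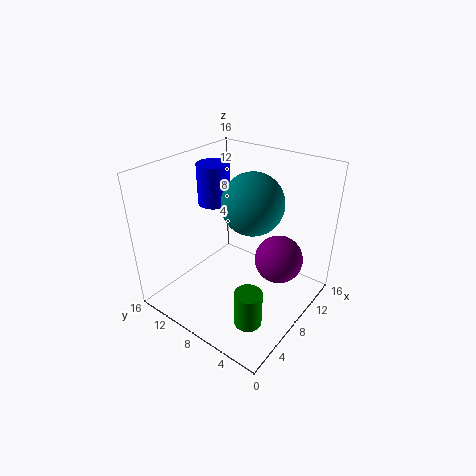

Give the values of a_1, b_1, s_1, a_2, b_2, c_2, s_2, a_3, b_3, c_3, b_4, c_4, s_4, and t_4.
a_1 = 8.5, b_1 = 3, s_1 = 2.5, a_2 = 4.5, b_2 = 4, c_2 = 0.5, s_2 = 1.5, a_3 = 10, b_3 = 7.5, c_3 = 11.5, b_4 = 14, c_4 = 9.5, s_4 = 2, t_4 = 5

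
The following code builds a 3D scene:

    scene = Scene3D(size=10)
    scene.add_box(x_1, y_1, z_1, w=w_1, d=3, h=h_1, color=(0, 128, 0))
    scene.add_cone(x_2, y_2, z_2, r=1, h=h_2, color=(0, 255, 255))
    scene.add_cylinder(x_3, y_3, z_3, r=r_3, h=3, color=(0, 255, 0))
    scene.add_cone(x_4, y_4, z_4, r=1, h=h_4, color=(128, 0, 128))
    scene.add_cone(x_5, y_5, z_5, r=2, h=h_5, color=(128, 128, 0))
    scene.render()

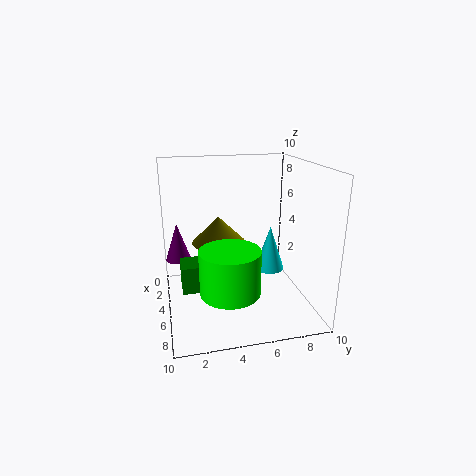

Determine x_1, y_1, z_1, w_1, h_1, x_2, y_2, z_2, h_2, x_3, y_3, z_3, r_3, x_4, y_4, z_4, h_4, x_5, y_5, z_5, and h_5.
x_1 = 3, y_1 = 1, z_1 = 1, w_1 = 2, h_1 = 2, x_2 = 6, y_2 = 7, z_2 = 3, h_2 = 3, x_3 = 7, y_3 = 4, z_3 = 2, r_3 = 2, x_4 = 1, y_4 = 1, z_4 = 2, h_4 = 3, x_5 = 3, y_5 = 4, z_5 = 4, h_5 = 2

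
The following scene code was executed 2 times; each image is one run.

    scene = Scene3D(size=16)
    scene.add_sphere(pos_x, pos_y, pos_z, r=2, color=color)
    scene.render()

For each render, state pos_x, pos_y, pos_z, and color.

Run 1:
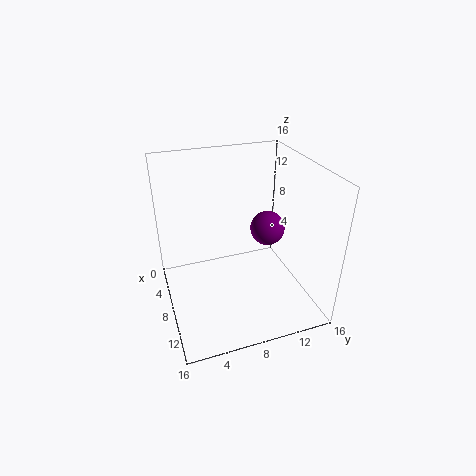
pos_x = 7; pos_y = 12; pos_z = 8; color = 'purple'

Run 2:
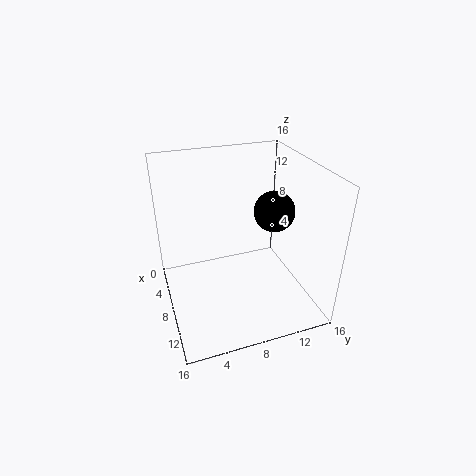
pos_x = 11.5; pos_y = 10.5; pos_z = 12.5; color = 'black'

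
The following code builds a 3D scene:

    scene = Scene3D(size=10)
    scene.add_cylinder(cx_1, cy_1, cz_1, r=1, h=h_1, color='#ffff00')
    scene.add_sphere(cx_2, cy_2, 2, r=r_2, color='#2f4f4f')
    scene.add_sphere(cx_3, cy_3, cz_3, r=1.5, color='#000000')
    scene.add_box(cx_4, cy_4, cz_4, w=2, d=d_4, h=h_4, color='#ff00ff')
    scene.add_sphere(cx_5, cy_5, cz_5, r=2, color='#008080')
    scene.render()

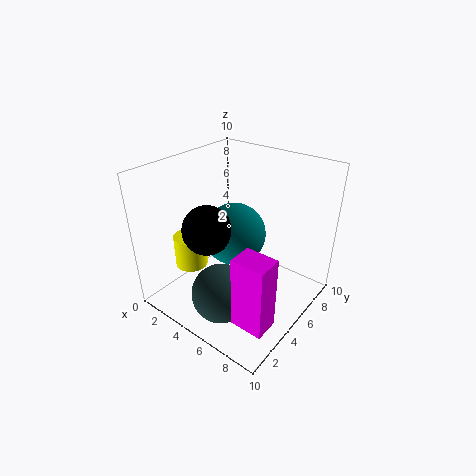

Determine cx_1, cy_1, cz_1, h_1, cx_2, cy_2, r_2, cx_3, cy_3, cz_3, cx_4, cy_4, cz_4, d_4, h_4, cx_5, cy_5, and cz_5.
cx_1 = 4, cy_1 = 1.5, cz_1 = 4.5, h_1 = 2, cx_2 = 5.5, cy_2 = 2.5, r_2 = 2, cx_3 = 5, cy_3 = 2, cz_3 = 7, cx_4 = 8, cy_4 = 0.5, cz_4 = 2.5, d_4 = 1.5, h_4 = 4.5, cx_5 = 5.5, cy_5 = 4, cz_5 = 6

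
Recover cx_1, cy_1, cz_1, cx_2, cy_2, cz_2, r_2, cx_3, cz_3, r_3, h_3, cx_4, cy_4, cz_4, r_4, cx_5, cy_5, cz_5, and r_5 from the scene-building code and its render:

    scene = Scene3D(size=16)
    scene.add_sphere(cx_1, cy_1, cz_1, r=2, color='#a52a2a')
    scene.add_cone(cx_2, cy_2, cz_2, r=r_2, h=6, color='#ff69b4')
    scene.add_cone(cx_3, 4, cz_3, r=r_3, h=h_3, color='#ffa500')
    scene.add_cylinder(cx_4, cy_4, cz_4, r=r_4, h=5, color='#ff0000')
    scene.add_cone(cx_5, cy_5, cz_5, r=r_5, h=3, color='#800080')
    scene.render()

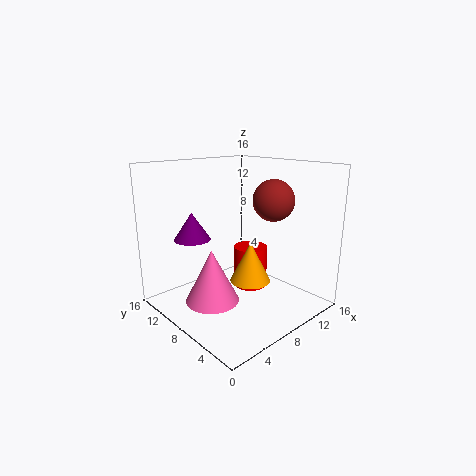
cx_1 = 8; cy_1 = 3; cz_1 = 13; cx_2 = 5; cy_2 = 9; cz_2 = 1; r_2 = 3; cx_3 = 6; cz_3 = 5; r_3 = 2; h_3 = 4; cx_4 = 11; cy_4 = 9; cz_4 = 1; r_4 = 2; cx_5 = 4; cy_5 = 11; cz_5 = 8; r_5 = 2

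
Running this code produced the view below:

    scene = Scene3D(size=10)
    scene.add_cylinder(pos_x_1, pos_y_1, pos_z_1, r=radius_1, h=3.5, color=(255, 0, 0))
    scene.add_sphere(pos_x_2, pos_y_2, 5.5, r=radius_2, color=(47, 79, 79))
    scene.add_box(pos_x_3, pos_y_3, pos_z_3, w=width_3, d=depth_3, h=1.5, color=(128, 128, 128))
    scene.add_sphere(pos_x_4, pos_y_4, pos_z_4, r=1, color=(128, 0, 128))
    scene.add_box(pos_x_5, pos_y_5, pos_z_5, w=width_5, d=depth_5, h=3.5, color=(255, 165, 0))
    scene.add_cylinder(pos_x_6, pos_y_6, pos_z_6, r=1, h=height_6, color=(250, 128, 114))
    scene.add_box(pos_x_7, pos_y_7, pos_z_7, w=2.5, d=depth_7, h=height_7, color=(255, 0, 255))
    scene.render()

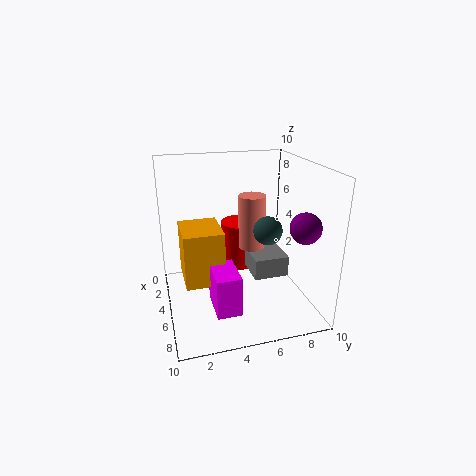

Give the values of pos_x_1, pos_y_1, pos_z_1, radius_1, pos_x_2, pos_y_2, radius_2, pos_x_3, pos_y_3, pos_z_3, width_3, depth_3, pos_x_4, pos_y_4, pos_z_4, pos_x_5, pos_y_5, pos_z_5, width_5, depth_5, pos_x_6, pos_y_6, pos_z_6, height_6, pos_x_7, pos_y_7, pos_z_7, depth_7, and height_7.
pos_x_1 = 2; pos_y_1 = 6; pos_z_1 = 1.5; radius_1 = 1.5; pos_x_2 = 5.5; pos_y_2 = 7; radius_2 = 1; pos_x_3 = 2.5; pos_y_3 = 6; pos_z_3 = 2; width_3 = 3.5; depth_3 = 2.5; pos_x_4 = 8; pos_y_4 = 8.5; pos_z_4 = 6.5; pos_x_5 = 4.5; pos_y_5 = 1; pos_z_5 = 3; width_5 = 3; depth_5 = 2.5; pos_x_6 = 3.5; pos_y_6 = 6.5; pos_z_6 = 3.5; height_6 = 4; pos_x_7 = 7; pos_y_7 = 2.5; pos_z_7 = 2; depth_7 = 1.5; height_7 = 2.5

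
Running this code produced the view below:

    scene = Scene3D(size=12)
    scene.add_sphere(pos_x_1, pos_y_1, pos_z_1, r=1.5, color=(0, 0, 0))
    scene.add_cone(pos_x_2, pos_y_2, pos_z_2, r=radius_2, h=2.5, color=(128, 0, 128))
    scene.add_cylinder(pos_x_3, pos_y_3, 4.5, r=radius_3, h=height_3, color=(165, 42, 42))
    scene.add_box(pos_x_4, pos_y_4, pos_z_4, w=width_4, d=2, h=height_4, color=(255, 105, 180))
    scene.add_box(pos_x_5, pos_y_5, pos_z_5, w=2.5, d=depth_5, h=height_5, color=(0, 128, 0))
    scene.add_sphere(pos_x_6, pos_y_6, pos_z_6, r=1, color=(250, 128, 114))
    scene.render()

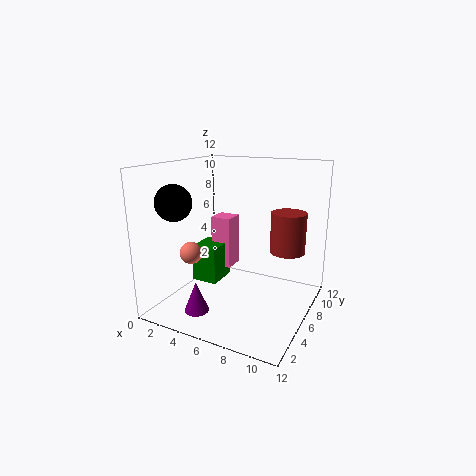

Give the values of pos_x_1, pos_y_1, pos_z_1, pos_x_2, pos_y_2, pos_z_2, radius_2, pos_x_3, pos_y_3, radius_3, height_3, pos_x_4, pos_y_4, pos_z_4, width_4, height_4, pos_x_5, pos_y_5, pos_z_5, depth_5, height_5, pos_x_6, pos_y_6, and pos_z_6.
pos_x_1 = 1.5; pos_y_1 = 3.5; pos_z_1 = 9; pos_x_2 = 4; pos_y_2 = 2.5; pos_z_2 = 0.5; radius_2 = 1; pos_x_3 = 9.5; pos_y_3 = 8.5; radius_3 = 1.5; height_3 = 3.5; pos_x_4 = 1.5; pos_y_4 = 9; pos_z_4 = 1.5; width_4 = 2; height_4 = 5; pos_x_5 = 0.5; pos_y_5 = 7; pos_z_5 = 0.5; depth_5 = 3; height_5 = 3.5; pos_x_6 = 1.5; pos_y_6 = 5.5; pos_z_6 = 4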